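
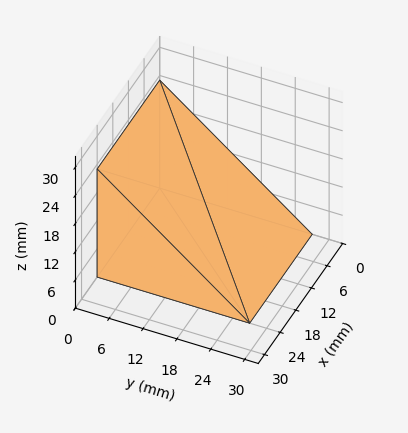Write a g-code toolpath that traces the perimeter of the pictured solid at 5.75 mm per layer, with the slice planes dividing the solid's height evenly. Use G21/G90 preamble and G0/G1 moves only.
Reading the render: the shape is a wedge (ramp): 24 × 27 mm base, rising to 23 mm along the y=0 edge and sloping linearly to z=0 at y=27 (dimensions read to the nearest mm from the axis ticks). For the g-code, the solid's height is divided into equal slices at the stated Δz and each level perimeter traced with G1 moves after a G0 lift.

; perimeter-only toolpath
G21 ; units = mm
G90 ; absolute positioning
G28 ; home
; layer 1
G0 Z5.75
G0 X0.00 Y0.00
G1 X24.00 Y0.00
G1 X24.00 Y20.25
G1 X0.00 Y20.25
G1 X0.00 Y0.00
; layer 2
G0 Z11.50
G0 X0.00 Y0.00
G1 X24.00 Y0.00
G1 X24.00 Y13.50
G1 X0.00 Y13.50
G1 X0.00 Y0.00
; layer 3
G0 Z17.25
G0 X0.00 Y0.00
G1 X24.00 Y0.00
G1 X24.00 Y6.75
G1 X0.00 Y6.75
G1 X0.00 Y0.00
M2 ; end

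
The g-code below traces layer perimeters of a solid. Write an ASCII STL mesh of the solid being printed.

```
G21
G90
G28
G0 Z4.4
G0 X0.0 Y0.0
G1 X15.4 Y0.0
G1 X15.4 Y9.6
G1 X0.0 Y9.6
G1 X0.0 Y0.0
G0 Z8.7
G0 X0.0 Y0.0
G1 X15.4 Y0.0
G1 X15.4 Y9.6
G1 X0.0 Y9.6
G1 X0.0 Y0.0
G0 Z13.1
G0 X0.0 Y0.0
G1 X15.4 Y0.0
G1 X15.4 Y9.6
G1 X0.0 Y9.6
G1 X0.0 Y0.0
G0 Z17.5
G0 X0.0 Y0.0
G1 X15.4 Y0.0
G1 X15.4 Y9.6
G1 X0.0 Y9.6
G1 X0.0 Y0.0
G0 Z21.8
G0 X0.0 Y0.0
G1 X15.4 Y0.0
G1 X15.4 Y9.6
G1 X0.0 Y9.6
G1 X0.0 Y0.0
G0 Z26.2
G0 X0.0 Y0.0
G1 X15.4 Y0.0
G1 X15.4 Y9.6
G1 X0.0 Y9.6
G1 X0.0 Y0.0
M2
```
solid part
  facet normal 0.0000 0.0000 -1.0000
    outer loop
      vertex 15.4 9.6 0.0
      vertex 15.4 0.0 0.0
      vertex 0.0 0.0 0.0
    endloop
  endfacet
  facet normal 0.0000 0.0000 -1.0000
    outer loop
      vertex 0.0 9.6 0.0
      vertex 15.4 9.6 0.0
      vertex 0.0 0.0 0.0
    endloop
  endfacet
  facet normal 0.0000 0.0000 1.0000
    outer loop
      vertex 0.0 0.0 26.2
      vertex 15.4 0.0 26.2
      vertex 15.4 9.6 26.2
    endloop
  endfacet
  facet normal 0.0000 0.0000 1.0000
    outer loop
      vertex 0.0 0.0 26.2
      vertex 15.4 9.6 26.2
      vertex 0.0 9.6 26.2
    endloop
  endfacet
  facet normal 0.0000 -1.0000 0.0000
    outer loop
      vertex 0.0 0.0 0.0
      vertex 15.4 0.0 0.0
      vertex 15.4 0.0 26.2
    endloop
  endfacet
  facet normal 0.0000 -1.0000 0.0000
    outer loop
      vertex 0.0 0.0 0.0
      vertex 15.4 0.0 26.2
      vertex 0.0 0.0 26.2
    endloop
  endfacet
  facet normal 0.0000 1.0000 0.0000
    outer loop
      vertex 15.4 9.6 26.2
      vertex 15.4 9.6 0.0
      vertex 0.0 9.6 0.0
    endloop
  endfacet
  facet normal 0.0000 1.0000 0.0000
    outer loop
      vertex 0.0 9.6 26.2
      vertex 15.4 9.6 26.2
      vertex 0.0 9.6 0.0
    endloop
  endfacet
  facet normal -1.0000 0.0000 0.0000
    outer loop
      vertex 0.0 9.6 26.2
      vertex 0.0 9.6 0.0
      vertex 0.0 0.0 0.0
    endloop
  endfacet
  facet normal -1.0000 0.0000 0.0000
    outer loop
      vertex 0.0 0.0 26.2
      vertex 0.0 9.6 26.2
      vertex 0.0 0.0 0.0
    endloop
  endfacet
  facet normal 1.0000 0.0000 0.0000
    outer loop
      vertex 15.4 0.0 0.0
      vertex 15.4 9.6 0.0
      vertex 15.4 9.6 26.2
    endloop
  endfacet
  facet normal 1.0000 0.0000 0.0000
    outer loop
      vertex 15.4 0.0 0.0
      vertex 15.4 9.6 26.2
      vertex 15.4 0.0 26.2
    endloop
  endfacet
endsolid part

The G0 Z moves step by Δz≈4.4 mm. Every layer's G1 loop is the same polygon, so the solid is a straight extrusion of it from z=0 to z≈26.2. Closing with flat bottom and top caps and triangulating gives 12 facets — a rectangular box, roughly 15.4 × 9.6 mm footprint and 26.2 mm tall.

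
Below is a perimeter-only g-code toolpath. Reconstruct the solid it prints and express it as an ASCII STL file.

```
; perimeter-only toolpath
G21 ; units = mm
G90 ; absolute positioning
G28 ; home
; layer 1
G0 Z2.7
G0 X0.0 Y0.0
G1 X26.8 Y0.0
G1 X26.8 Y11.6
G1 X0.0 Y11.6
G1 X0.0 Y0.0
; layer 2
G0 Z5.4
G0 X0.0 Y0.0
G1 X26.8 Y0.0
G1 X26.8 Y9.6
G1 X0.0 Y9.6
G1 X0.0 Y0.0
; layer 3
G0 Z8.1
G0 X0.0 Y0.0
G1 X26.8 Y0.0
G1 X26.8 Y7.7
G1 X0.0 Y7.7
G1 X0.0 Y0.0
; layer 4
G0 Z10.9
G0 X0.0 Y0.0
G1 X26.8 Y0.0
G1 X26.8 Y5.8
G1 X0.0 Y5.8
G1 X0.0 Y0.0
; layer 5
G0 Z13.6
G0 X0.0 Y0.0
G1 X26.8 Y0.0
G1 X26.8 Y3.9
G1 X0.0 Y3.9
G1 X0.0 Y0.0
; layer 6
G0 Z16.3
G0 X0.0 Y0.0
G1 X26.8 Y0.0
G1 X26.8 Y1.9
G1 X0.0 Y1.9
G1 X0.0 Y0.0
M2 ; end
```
solid part
  facet normal 0.0000 0.0000 -1.0000
    outer loop
      vertex 26.8 13.5 0.0
      vertex 26.8 0.0 0.0
      vertex 0.0 0.0 0.0
    endloop
  endfacet
  facet normal 0.0000 0.0000 -1.0000
    outer loop
      vertex 0.0 13.5 0.0
      vertex 26.8 13.5 0.0
      vertex 0.0 0.0 0.0
    endloop
  endfacet
  facet normal 0.0000 -1.0000 0.0000
    outer loop
      vertex 0.0 0.0 0.0
      vertex 26.8 0.0 0.0
      vertex 26.8 0.0 19.0
    endloop
  endfacet
  facet normal 0.0000 -1.0000 0.0000
    outer loop
      vertex 0.0 0.0 0.0
      vertex 26.8 0.0 19.0
      vertex 0.0 0.0 19.0
    endloop
  endfacet
  facet normal 0.0000 0.8152 0.5792
    outer loop
      vertex 0.0 0.0 19.0
      vertex 26.8 0.0 19.0
      vertex 26.8 13.5 0.0
    endloop
  endfacet
  facet normal 0.0000 0.8152 0.5792
    outer loop
      vertex 0.0 0.0 19.0
      vertex 26.8 13.5 0.0
      vertex 0.0 13.5 0.0
    endloop
  endfacet
  facet normal -1.0000 0.0000 0.0000
    outer loop
      vertex 0.0 0.0 19.0
      vertex 0.0 13.5 0.0
      vertex 0.0 0.0 0.0
    endloop
  endfacet
  facet normal 1.0000 0.0000 0.0000
    outer loop
      vertex 26.8 0.0 0.0
      vertex 26.8 13.5 0.0
      vertex 26.8 0.0 19.0
    endloop
  endfacet
endsolid part

The G0 Z moves step by Δz≈2.7 mm. The G1 loops shrink linearly with z, so the solid tapers from its base footprint up to z≈19. Closing with a flat bottom cap and the tapered top and triangulating gives 8 facets — a wedge (ramp): 26.8 × 13.5 mm base, rising to 19 mm along the y=0 edge and sloping linearly to z=0 at y=13.5.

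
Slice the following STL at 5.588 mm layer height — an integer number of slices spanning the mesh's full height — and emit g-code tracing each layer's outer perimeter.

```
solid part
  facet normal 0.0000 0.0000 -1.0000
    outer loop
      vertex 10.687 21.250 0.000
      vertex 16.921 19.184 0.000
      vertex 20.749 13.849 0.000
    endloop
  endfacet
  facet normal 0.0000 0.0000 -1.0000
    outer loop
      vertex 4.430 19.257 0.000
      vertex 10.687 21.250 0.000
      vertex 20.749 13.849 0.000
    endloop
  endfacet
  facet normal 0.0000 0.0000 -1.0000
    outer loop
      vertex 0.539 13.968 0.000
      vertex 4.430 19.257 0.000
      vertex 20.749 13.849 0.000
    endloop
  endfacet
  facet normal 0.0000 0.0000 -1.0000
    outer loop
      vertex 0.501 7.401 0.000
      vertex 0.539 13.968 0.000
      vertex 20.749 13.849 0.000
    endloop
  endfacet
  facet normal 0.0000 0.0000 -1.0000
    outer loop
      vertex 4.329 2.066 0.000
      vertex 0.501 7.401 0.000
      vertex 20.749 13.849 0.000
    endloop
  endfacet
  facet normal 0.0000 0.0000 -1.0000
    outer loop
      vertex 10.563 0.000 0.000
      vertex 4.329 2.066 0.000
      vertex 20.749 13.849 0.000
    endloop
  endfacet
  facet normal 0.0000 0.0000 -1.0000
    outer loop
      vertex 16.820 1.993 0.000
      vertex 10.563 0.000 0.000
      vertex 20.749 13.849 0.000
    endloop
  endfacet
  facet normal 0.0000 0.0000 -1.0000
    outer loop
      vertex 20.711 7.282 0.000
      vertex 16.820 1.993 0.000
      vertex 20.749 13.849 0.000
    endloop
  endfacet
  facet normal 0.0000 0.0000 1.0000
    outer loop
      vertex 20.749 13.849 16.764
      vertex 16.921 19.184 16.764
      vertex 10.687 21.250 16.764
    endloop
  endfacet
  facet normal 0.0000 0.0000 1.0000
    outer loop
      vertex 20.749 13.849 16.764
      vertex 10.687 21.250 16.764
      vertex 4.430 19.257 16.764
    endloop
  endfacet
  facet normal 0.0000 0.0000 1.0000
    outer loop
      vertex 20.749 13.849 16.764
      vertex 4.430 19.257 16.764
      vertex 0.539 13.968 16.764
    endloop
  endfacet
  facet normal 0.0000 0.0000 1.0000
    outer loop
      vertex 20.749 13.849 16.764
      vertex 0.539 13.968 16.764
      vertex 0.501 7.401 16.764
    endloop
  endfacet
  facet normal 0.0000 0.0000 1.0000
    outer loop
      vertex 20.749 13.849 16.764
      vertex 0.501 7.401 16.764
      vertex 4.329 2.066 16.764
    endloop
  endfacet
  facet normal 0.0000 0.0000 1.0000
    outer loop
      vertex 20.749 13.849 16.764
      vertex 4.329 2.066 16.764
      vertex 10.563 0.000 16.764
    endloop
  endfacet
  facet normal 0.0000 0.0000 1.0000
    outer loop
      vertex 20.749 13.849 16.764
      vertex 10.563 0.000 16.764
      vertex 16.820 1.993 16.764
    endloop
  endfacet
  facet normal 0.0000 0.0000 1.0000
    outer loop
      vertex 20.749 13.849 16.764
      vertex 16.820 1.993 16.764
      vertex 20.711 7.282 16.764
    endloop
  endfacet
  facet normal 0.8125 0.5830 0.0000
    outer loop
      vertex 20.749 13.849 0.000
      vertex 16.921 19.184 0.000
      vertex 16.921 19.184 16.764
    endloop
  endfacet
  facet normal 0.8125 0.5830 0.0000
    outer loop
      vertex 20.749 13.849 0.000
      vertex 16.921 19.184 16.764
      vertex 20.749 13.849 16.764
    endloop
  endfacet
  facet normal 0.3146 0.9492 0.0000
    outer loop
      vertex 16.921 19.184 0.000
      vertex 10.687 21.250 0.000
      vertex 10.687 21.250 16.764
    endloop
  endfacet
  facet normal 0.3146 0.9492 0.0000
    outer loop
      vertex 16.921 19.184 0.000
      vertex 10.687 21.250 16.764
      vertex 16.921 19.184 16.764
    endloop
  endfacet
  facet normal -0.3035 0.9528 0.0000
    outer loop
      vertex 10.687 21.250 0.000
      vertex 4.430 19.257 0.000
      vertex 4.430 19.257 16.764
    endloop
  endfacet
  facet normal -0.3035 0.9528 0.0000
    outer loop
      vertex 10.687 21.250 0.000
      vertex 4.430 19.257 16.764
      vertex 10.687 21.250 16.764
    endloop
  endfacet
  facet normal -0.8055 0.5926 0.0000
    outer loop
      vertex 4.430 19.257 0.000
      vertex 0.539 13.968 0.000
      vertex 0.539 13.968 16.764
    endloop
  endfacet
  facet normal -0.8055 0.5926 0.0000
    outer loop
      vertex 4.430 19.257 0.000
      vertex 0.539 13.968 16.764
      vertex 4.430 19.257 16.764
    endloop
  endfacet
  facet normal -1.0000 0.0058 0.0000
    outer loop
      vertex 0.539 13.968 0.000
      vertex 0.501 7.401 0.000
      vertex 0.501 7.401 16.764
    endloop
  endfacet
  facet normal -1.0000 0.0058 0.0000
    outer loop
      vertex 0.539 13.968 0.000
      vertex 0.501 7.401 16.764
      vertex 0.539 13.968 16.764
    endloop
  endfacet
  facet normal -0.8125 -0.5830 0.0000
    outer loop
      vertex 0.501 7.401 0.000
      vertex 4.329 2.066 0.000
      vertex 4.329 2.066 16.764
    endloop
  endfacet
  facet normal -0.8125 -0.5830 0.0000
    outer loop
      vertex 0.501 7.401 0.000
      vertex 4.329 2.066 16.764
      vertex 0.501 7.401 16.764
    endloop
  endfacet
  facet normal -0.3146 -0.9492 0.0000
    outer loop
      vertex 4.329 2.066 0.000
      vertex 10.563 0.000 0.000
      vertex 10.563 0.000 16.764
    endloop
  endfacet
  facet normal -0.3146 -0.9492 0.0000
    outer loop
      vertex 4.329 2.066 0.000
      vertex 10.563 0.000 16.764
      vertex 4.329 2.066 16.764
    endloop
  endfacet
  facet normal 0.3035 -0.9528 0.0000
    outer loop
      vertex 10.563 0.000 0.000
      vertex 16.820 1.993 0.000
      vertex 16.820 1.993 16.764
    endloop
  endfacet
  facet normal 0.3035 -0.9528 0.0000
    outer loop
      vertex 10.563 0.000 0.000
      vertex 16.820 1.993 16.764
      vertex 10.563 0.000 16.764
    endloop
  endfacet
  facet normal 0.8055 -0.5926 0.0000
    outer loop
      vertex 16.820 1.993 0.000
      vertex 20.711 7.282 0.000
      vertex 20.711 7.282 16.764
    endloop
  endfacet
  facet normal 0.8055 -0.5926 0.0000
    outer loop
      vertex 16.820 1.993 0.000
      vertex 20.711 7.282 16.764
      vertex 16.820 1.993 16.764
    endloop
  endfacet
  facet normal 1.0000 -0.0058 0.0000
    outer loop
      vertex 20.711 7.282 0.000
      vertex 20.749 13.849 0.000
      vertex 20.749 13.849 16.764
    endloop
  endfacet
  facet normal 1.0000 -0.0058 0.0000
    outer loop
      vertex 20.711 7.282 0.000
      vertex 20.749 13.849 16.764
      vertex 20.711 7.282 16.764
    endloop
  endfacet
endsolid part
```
; perimeter-only toolpath
G21 ; units = mm
G90 ; absolute positioning
G28 ; home
; layer 1
G0 Z5.588
G0 X20.749 Y13.849
G1 X16.921 Y19.184
G1 X10.687 Y21.250
G1 X4.430 Y19.257
G1 X0.539 Y13.968
G1 X0.501 Y7.401
G1 X4.329 Y2.066
G1 X10.563 Y0.000
G1 X16.820 Y1.993
G1 X20.711 Y7.282
G1 X20.749 Y13.849
; layer 2
G0 Z11.176
G0 X20.749 Y13.849
G1 X16.921 Y19.184
G1 X10.687 Y21.250
G1 X4.430 Y19.257
G1 X0.539 Y13.968
G1 X0.501 Y7.401
G1 X4.329 Y2.066
G1 X10.563 Y0.000
G1 X16.820 Y1.993
G1 X20.711 Y7.282
G1 X20.749 Y13.849
; layer 3
G0 Z16.764
G0 X20.749 Y13.849
G1 X16.921 Y19.184
G1 X10.687 Y21.250
G1 X4.430 Y19.257
G1 X0.539 Y13.968
G1 X0.501 Y7.401
G1 X4.329 Y2.066
G1 X10.563 Y0.000
G1 X16.820 Y1.993
G1 X20.711 Y7.282
G1 X20.749 Y13.849
M2 ; end

The solid is a regular 10-sided prism (a cylinder approximated with 10 flat sides), circumscribed radius ≈ 10.6 mm, height ≈ 16.8 mm. Slicing at Δz = 5.588 mm — 3 equal slices spanning the solid's height, so layer i sits at z = i·h/3 — gives 3 non-empty perimeters. Each is a 10-segment closed polygon; G0 lifts to the layer z and rapids to the start vertex, then G1 traces the edges.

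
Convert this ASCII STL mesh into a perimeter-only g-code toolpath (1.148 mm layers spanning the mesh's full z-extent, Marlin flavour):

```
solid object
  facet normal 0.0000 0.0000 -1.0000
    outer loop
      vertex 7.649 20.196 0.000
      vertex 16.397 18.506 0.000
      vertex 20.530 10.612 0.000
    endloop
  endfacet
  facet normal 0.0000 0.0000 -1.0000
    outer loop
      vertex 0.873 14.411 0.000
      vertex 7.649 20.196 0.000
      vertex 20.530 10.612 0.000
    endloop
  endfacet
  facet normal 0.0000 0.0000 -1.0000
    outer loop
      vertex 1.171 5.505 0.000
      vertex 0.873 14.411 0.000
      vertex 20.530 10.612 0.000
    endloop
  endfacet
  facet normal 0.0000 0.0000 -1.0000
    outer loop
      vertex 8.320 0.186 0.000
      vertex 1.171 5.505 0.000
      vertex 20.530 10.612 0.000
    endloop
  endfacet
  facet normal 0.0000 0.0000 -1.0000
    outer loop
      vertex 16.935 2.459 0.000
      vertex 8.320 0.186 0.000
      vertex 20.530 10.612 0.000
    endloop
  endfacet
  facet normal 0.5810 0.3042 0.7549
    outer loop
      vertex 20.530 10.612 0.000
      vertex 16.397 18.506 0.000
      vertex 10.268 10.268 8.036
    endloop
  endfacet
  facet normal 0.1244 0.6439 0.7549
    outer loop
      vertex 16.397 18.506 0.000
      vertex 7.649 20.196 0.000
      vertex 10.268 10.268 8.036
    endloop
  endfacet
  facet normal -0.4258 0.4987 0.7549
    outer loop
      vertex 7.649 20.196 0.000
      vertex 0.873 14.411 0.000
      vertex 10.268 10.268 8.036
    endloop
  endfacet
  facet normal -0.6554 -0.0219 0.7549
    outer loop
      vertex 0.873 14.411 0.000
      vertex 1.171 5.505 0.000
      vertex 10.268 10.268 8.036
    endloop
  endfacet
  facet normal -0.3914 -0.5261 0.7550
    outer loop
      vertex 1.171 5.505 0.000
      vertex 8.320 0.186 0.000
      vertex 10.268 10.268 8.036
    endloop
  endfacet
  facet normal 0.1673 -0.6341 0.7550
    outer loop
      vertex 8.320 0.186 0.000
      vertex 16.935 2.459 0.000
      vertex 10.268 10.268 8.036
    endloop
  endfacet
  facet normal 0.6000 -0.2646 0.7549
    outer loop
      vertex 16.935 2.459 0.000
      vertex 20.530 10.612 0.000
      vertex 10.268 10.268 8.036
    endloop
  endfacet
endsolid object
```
; perimeter-only toolpath
G21 ; units = mm
G90 ; absolute positioning
G28 ; home
; layer 1
G0 Z1.148
G0 X19.064 Y10.563
G1 X15.521 Y17.329
G1 X8.023 Y18.778
G1 X2.215 Y13.819
G1 X2.471 Y6.185
G1 X8.598 Y1.626
G1 X15.983 Y3.575
G1 X19.064 Y10.563
; layer 2
G0 Z2.296
G0 X17.598 Y10.514
G1 X14.646 Y16.152
G1 X8.397 Y17.359
G1 X3.557 Y13.227
G1 X3.770 Y6.866
G1 X8.877 Y3.067
G1 X15.030 Y4.690
G1 X17.598 Y10.514
; layer 3
G0 Z3.444
G0 X16.132 Y10.465
G1 X13.770 Y14.975
G1 X8.771 Y15.941
G1 X4.899 Y12.635
G1 X5.070 Y7.546
G1 X9.155 Y4.507
G1 X14.078 Y5.806
G1 X16.132 Y10.465
; layer 4
G0 Z4.592
G0 X14.666 Y10.415
G1 X12.895 Y13.799
G1 X9.146 Y14.523
G1 X6.242 Y12.044
G1 X6.369 Y8.227
G1 X9.433 Y5.947
G1 X13.125 Y6.921
G1 X14.666 Y10.415
; layer 5
G0 Z5.740
G0 X13.200 Y10.366
G1 X12.019 Y12.622
G1 X9.520 Y13.105
G1 X7.584 Y11.452
G1 X7.669 Y8.907
G1 X9.711 Y7.387
G1 X12.173 Y8.037
G1 X13.200 Y10.366
; layer 6
G0 Z6.888
G0 X11.734 Y10.317
G1 X11.144 Y11.445
G1 X9.894 Y11.686
G1 X8.926 Y10.860
G1 X8.968 Y9.588
G1 X9.990 Y8.828
G1 X11.220 Y9.152
G1 X11.734 Y10.317
M2 ; end

The solid is a regular 7-sided pyramid, base circumscribed radius ≈ 10.3 mm, apex at z ≈ 8.04 mm. Slicing at Δz = 1.148 mm — 7 equal slices spanning the solid's height, so layer i sits at z = i·h/7 — gives 6 non-empty perimeters. Each is a 7-segment closed polygon; G0 lifts to the layer z and rapids to the start vertex, then G1 traces the edges. The cross-section shrinks linearly with z (the slice at the apex is degenerate and omitted).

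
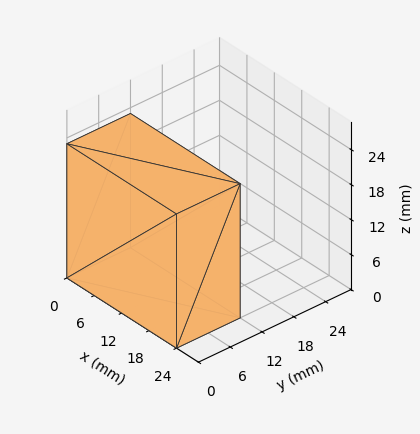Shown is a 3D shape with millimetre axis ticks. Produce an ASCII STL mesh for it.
Reading the render: the shape is a rectangular box, roughly 24 × 12 mm footprint and 23 mm tall (dimensions read to the nearest mm from the axis ticks). For the STL, each face is triangulated and given an outward normal.

solid part
  facet normal 0.0000 0.0000 -1.0000
    outer loop
      vertex 24.0 12.0 0.0
      vertex 24.0 0.0 0.0
      vertex 0.0 0.0 0.0
    endloop
  endfacet
  facet normal 0.0000 0.0000 -1.0000
    outer loop
      vertex 0.0 12.0 0.0
      vertex 24.0 12.0 0.0
      vertex 0.0 0.0 0.0
    endloop
  endfacet
  facet normal 0.0000 0.0000 1.0000
    outer loop
      vertex 0.0 0.0 23.0
      vertex 24.0 0.0 23.0
      vertex 24.0 12.0 23.0
    endloop
  endfacet
  facet normal 0.0000 0.0000 1.0000
    outer loop
      vertex 0.0 0.0 23.0
      vertex 24.0 12.0 23.0
      vertex 0.0 12.0 23.0
    endloop
  endfacet
  facet normal 0.0000 -1.0000 0.0000
    outer loop
      vertex 0.0 0.0 0.0
      vertex 24.0 0.0 0.0
      vertex 24.0 0.0 23.0
    endloop
  endfacet
  facet normal 0.0000 -1.0000 0.0000
    outer loop
      vertex 0.0 0.0 0.0
      vertex 24.0 0.0 23.0
      vertex 0.0 0.0 23.0
    endloop
  endfacet
  facet normal 0.0000 1.0000 0.0000
    outer loop
      vertex 24.0 12.0 23.0
      vertex 24.0 12.0 0.0
      vertex 0.0 12.0 0.0
    endloop
  endfacet
  facet normal 0.0000 1.0000 0.0000
    outer loop
      vertex 0.0 12.0 23.0
      vertex 24.0 12.0 23.0
      vertex 0.0 12.0 0.0
    endloop
  endfacet
  facet normal -1.0000 0.0000 0.0000
    outer loop
      vertex 0.0 12.0 23.0
      vertex 0.0 12.0 0.0
      vertex 0.0 0.0 0.0
    endloop
  endfacet
  facet normal -1.0000 0.0000 0.0000
    outer loop
      vertex 0.0 0.0 23.0
      vertex 0.0 12.0 23.0
      vertex 0.0 0.0 0.0
    endloop
  endfacet
  facet normal 1.0000 0.0000 0.0000
    outer loop
      vertex 24.0 0.0 0.0
      vertex 24.0 12.0 0.0
      vertex 24.0 12.0 23.0
    endloop
  endfacet
  facet normal 1.0000 0.0000 0.0000
    outer loop
      vertex 24.0 0.0 0.0
      vertex 24.0 12.0 23.0
      vertex 24.0 0.0 23.0
    endloop
  endfacet
endsolid part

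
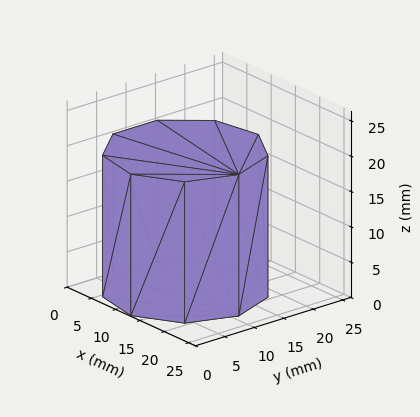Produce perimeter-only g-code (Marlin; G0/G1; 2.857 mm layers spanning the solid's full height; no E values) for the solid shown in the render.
Reading the render: the shape is a regular 9-sided prism (a cylinder approximated with 9 flat sides), circumscribed radius ≈ 11 mm, height ≈ 20 mm (dimensions read to the nearest mm from the axis ticks). For the g-code, the solid's height is divided into equal slices at the stated Δz and each level perimeter traced with G1 moves after a G0 lift.

; perimeter-only toolpath
G21 ; units = mm
G90 ; absolute positioning
G28 ; home
; layer 1
G0 Z2.857
G0 X22.000 Y11.000
G1 X19.426 Y18.071
G1 X12.910 Y21.833
G1 X5.500 Y20.526
G1 X0.663 Y14.762
G1 X0.663 Y7.238
G1 X5.500 Y1.474
G1 X12.910 Y0.167
G1 X19.426 Y3.929
G1 X22.000 Y11.000
; layer 2
G0 Z5.714
G0 X22.000 Y11.000
G1 X19.426 Y18.071
G1 X12.910 Y21.833
G1 X5.500 Y20.526
G1 X0.663 Y14.762
G1 X0.663 Y7.238
G1 X5.500 Y1.474
G1 X12.910 Y0.167
G1 X19.426 Y3.929
G1 X22.000 Y11.000
; layer 3
G0 Z8.571
G0 X22.000 Y11.000
G1 X19.426 Y18.071
G1 X12.910 Y21.833
G1 X5.500 Y20.526
G1 X0.663 Y14.762
G1 X0.663 Y7.238
G1 X5.500 Y1.474
G1 X12.910 Y0.167
G1 X19.426 Y3.929
G1 X22.000 Y11.000
; layer 4
G0 Z11.429
G0 X22.000 Y11.000
G1 X19.426 Y18.071
G1 X12.910 Y21.833
G1 X5.500 Y20.526
G1 X0.663 Y14.762
G1 X0.663 Y7.238
G1 X5.500 Y1.474
G1 X12.910 Y0.167
G1 X19.426 Y3.929
G1 X22.000 Y11.000
; layer 5
G0 Z14.286
G0 X22.000 Y11.000
G1 X19.426 Y18.071
G1 X12.910 Y21.833
G1 X5.500 Y20.526
G1 X0.663 Y14.762
G1 X0.663 Y7.238
G1 X5.500 Y1.474
G1 X12.910 Y0.167
G1 X19.426 Y3.929
G1 X22.000 Y11.000
; layer 6
G0 Z17.143
G0 X22.000 Y11.000
G1 X19.426 Y18.071
G1 X12.910 Y21.833
G1 X5.500 Y20.526
G1 X0.663 Y14.762
G1 X0.663 Y7.238
G1 X5.500 Y1.474
G1 X12.910 Y0.167
G1 X19.426 Y3.929
G1 X22.000 Y11.000
; layer 7
G0 Z20.000
G0 X22.000 Y11.000
G1 X19.426 Y18.071
G1 X12.910 Y21.833
G1 X5.500 Y20.526
G1 X0.663 Y14.762
G1 X0.663 Y7.238
G1 X5.500 Y1.474
G1 X12.910 Y0.167
G1 X19.426 Y3.929
G1 X22.000 Y11.000
M2 ; end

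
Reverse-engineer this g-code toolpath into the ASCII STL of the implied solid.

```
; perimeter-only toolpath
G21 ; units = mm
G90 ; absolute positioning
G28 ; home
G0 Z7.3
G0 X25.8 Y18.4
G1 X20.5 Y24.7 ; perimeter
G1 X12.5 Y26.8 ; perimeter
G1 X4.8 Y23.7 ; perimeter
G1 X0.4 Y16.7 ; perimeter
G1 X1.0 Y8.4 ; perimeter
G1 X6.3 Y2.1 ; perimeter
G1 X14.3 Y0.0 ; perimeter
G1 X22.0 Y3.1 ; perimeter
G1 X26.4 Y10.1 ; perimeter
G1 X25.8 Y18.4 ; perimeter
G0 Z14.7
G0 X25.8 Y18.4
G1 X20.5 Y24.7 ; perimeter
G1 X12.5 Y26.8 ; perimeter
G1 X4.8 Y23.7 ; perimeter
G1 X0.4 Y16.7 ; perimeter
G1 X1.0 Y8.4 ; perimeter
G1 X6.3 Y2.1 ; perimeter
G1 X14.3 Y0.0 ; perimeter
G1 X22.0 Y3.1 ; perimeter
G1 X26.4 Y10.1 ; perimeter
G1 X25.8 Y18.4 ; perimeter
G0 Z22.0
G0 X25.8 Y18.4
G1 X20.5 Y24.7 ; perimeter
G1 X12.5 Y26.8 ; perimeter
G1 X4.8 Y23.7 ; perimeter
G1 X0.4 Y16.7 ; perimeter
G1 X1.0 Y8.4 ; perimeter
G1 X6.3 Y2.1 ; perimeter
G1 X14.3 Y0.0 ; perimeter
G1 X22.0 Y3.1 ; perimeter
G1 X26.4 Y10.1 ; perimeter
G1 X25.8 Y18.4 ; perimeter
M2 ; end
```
solid part
  facet normal 0.0000 0.0000 -1.0000
    outer loop
      vertex 12.5 26.8 0.0
      vertex 20.5 24.7 0.0
      vertex 25.8 18.4 0.0
    endloop
  endfacet
  facet normal 0.0000 0.0000 -1.0000
    outer loop
      vertex 4.8 23.7 0.0
      vertex 12.5 26.8 0.0
      vertex 25.8 18.4 0.0
    endloop
  endfacet
  facet normal 0.0000 0.0000 -1.0000
    outer loop
      vertex 0.4 16.7 0.0
      vertex 4.8 23.7 0.0
      vertex 25.8 18.4 0.0
    endloop
  endfacet
  facet normal 0.0000 0.0000 -1.0000
    outer loop
      vertex 1.0 8.4 0.0
      vertex 0.4 16.7 0.0
      vertex 25.8 18.4 0.0
    endloop
  endfacet
  facet normal 0.0000 0.0000 -1.0000
    outer loop
      vertex 6.3 2.1 0.0
      vertex 1.0 8.4 0.0
      vertex 25.8 18.4 0.0
    endloop
  endfacet
  facet normal 0.0000 0.0000 -1.0000
    outer loop
      vertex 14.3 0.0 0.0
      vertex 6.3 2.1 0.0
      vertex 25.8 18.4 0.0
    endloop
  endfacet
  facet normal 0.0000 0.0000 -1.0000
    outer loop
      vertex 22.0 3.1 0.0
      vertex 14.3 0.0 0.0
      vertex 25.8 18.4 0.0
    endloop
  endfacet
  facet normal 0.0000 0.0000 -1.0000
    outer loop
      vertex 26.4 10.1 0.0
      vertex 22.0 3.1 0.0
      vertex 25.8 18.4 0.0
    endloop
  endfacet
  facet normal 0.0000 0.0000 1.0000
    outer loop
      vertex 25.8 18.4 22.0
      vertex 20.5 24.7 22.0
      vertex 12.5 26.8 22.0
    endloop
  endfacet
  facet normal 0.0000 0.0000 1.0000
    outer loop
      vertex 25.8 18.4 22.0
      vertex 12.5 26.8 22.0
      vertex 4.8 23.7 22.0
    endloop
  endfacet
  facet normal 0.0000 0.0000 1.0000
    outer loop
      vertex 25.8 18.4 22.0
      vertex 4.8 23.7 22.0
      vertex 0.4 16.7 22.0
    endloop
  endfacet
  facet normal 0.0000 0.0000 1.0000
    outer loop
      vertex 25.8 18.4 22.0
      vertex 0.4 16.7 22.0
      vertex 1.0 8.4 22.0
    endloop
  endfacet
  facet normal 0.0000 0.0000 1.0000
    outer loop
      vertex 25.8 18.4 22.0
      vertex 1.0 8.4 22.0
      vertex 6.3 2.1 22.0
    endloop
  endfacet
  facet normal 0.0000 0.0000 1.0000
    outer loop
      vertex 25.8 18.4 22.0
      vertex 6.3 2.1 22.0
      vertex 14.3 0.0 22.0
    endloop
  endfacet
  facet normal 0.0000 0.0000 1.0000
    outer loop
      vertex 25.8 18.4 22.0
      vertex 14.3 0.0 22.0
      vertex 22.0 3.1 22.0
    endloop
  endfacet
  facet normal 0.0000 0.0000 1.0000
    outer loop
      vertex 25.8 18.4 22.0
      vertex 22.0 3.1 22.0
      vertex 26.4 10.1 22.0
    endloop
  endfacet
  facet normal 0.7652 0.6438 0.0000
    outer loop
      vertex 25.8 18.4 0.0
      vertex 20.5 24.7 0.0
      vertex 20.5 24.7 22.0
    endloop
  endfacet
  facet normal 0.7652 0.6438 0.0000
    outer loop
      vertex 25.8 18.4 0.0
      vertex 20.5 24.7 22.0
      vertex 25.8 18.4 22.0
    endloop
  endfacet
  facet normal 0.2539 0.9672 0.0000
    outer loop
      vertex 20.5 24.7 0.0
      vertex 12.5 26.8 0.0
      vertex 12.5 26.8 22.0
    endloop
  endfacet
  facet normal 0.2539 0.9672 0.0000
    outer loop
      vertex 20.5 24.7 0.0
      vertex 12.5 26.8 22.0
      vertex 20.5 24.7 22.0
    endloop
  endfacet
  facet normal -0.3735 0.9276 0.0000
    outer loop
      vertex 12.5 26.8 0.0
      vertex 4.8 23.7 0.0
      vertex 4.8 23.7 22.0
    endloop
  endfacet
  facet normal -0.3735 0.9276 0.0000
    outer loop
      vertex 12.5 26.8 0.0
      vertex 4.8 23.7 22.0
      vertex 12.5 26.8 22.0
    endloop
  endfacet
  facet normal -0.8466 0.5322 0.0000
    outer loop
      vertex 4.8 23.7 0.0
      vertex 0.4 16.7 0.0
      vertex 0.4 16.7 22.0
    endloop
  endfacet
  facet normal -0.8466 0.5322 0.0000
    outer loop
      vertex 4.8 23.7 0.0
      vertex 0.4 16.7 22.0
      vertex 4.8 23.7 22.0
    endloop
  endfacet
  facet normal -0.9974 -0.0721 0.0000
    outer loop
      vertex 0.4 16.7 0.0
      vertex 1.0 8.4 0.0
      vertex 1.0 8.4 22.0
    endloop
  endfacet
  facet normal -0.9974 -0.0721 0.0000
    outer loop
      vertex 0.4 16.7 0.0
      vertex 1.0 8.4 22.0
      vertex 0.4 16.7 22.0
    endloop
  endfacet
  facet normal -0.7652 -0.6438 0.0000
    outer loop
      vertex 1.0 8.4 0.0
      vertex 6.3 2.1 0.0
      vertex 6.3 2.1 22.0
    endloop
  endfacet
  facet normal -0.7652 -0.6438 0.0000
    outer loop
      vertex 1.0 8.4 0.0
      vertex 6.3 2.1 22.0
      vertex 1.0 8.4 22.0
    endloop
  endfacet
  facet normal -0.2539 -0.9672 0.0000
    outer loop
      vertex 6.3 2.1 0.0
      vertex 14.3 0.0 0.0
      vertex 14.3 0.0 22.0
    endloop
  endfacet
  facet normal -0.2539 -0.9672 0.0000
    outer loop
      vertex 6.3 2.1 0.0
      vertex 14.3 0.0 22.0
      vertex 6.3 2.1 22.0
    endloop
  endfacet
  facet normal 0.3735 -0.9276 0.0000
    outer loop
      vertex 14.3 0.0 0.0
      vertex 22.0 3.1 0.0
      vertex 22.0 3.1 22.0
    endloop
  endfacet
  facet normal 0.3735 -0.9276 0.0000
    outer loop
      vertex 14.3 0.0 0.0
      vertex 22.0 3.1 22.0
      vertex 14.3 0.0 22.0
    endloop
  endfacet
  facet normal 0.8466 -0.5322 0.0000
    outer loop
      vertex 22.0 3.1 0.0
      vertex 26.4 10.1 0.0
      vertex 26.4 10.1 22.0
    endloop
  endfacet
  facet normal 0.8466 -0.5322 0.0000
    outer loop
      vertex 22.0 3.1 0.0
      vertex 26.4 10.1 22.0
      vertex 22.0 3.1 22.0
    endloop
  endfacet
  facet normal 0.9974 0.0721 0.0000
    outer loop
      vertex 26.4 10.1 0.0
      vertex 25.8 18.4 0.0
      vertex 25.8 18.4 22.0
    endloop
  endfacet
  facet normal 0.9974 0.0721 0.0000
    outer loop
      vertex 26.4 10.1 0.0
      vertex 25.8 18.4 22.0
      vertex 26.4 10.1 22.0
    endloop
  endfacet
endsolid part

The G0 Z moves step by Δz≈7.3 mm. Every layer's G1 loop is the same polygon, so the solid is a straight extrusion of it from z=0 to z≈22. Closing with flat bottom and top caps and triangulating gives 36 facets — a regular 10-sided prism (a cylinder approximated with 10 flat sides), circumscribed radius ≈ 13.4 mm, height ≈ 22 mm.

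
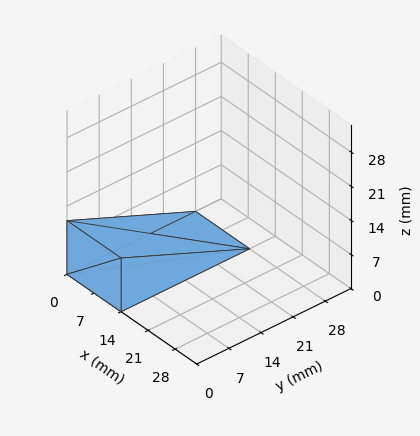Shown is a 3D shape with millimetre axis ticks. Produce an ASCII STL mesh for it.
Reading the render: the shape is a wedge (ramp): 14 × 28 mm base, rising to 11 mm along the y=0 edge and sloping linearly to z=0 at y=28 (dimensions read to the nearest mm from the axis ticks). For the STL, each face is triangulated and given an outward normal.

solid part
  facet normal 0.0000 0.0000 -1.0000
    outer loop
      vertex 14.00 28.00 0.00
      vertex 14.00 0.00 0.00
      vertex 0.00 0.00 0.00
    endloop
  endfacet
  facet normal 0.0000 0.0000 -1.0000
    outer loop
      vertex 0.00 28.00 0.00
      vertex 14.00 28.00 0.00
      vertex 0.00 0.00 0.00
    endloop
  endfacet
  facet normal 0.0000 -1.0000 0.0000
    outer loop
      vertex 0.00 0.00 0.00
      vertex 14.00 0.00 0.00
      vertex 14.00 0.00 11.00
    endloop
  endfacet
  facet normal 0.0000 -1.0000 0.0000
    outer loop
      vertex 0.00 0.00 0.00
      vertex 14.00 0.00 11.00
      vertex 0.00 0.00 11.00
    endloop
  endfacet
  facet normal 0.0000 0.3657 0.9308
    outer loop
      vertex 0.00 0.00 11.00
      vertex 14.00 0.00 11.00
      vertex 14.00 28.00 0.00
    endloop
  endfacet
  facet normal 0.0000 0.3657 0.9308
    outer loop
      vertex 0.00 0.00 11.00
      vertex 14.00 28.00 0.00
      vertex 0.00 28.00 0.00
    endloop
  endfacet
  facet normal -1.0000 0.0000 0.0000
    outer loop
      vertex 0.00 0.00 11.00
      vertex 0.00 28.00 0.00
      vertex 0.00 0.00 0.00
    endloop
  endfacet
  facet normal 1.0000 0.0000 0.0000
    outer loop
      vertex 14.00 0.00 0.00
      vertex 14.00 28.00 0.00
      vertex 14.00 0.00 11.00
    endloop
  endfacet
endsolid part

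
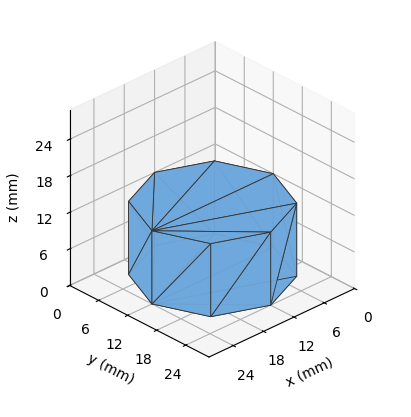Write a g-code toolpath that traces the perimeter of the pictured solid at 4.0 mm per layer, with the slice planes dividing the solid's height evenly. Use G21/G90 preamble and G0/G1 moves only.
Reading the render: the shape is a regular 8-sided prism (a cylinder approximated with 8 flat sides), circumscribed radius ≈ 12 mm, height ≈ 12 mm (dimensions read to the nearest mm from the axis ticks). For the g-code, the solid's height is divided into equal slices at the stated Δz and each level perimeter traced with G1 moves after a G0 lift.

; perimeter-only toolpath
G21 ; units = mm
G90 ; absolute positioning
G28 ; home
; layer 1
G0 Z4.0
G0 X24.0 Y12.0
G1 X20.5 Y20.5
G1 X12.0 Y24.0
G1 X3.5 Y20.5
G1 X0.0 Y12.0
G1 X3.5 Y3.5
G1 X12.0 Y0.0
G1 X20.5 Y3.5
G1 X24.0 Y12.0
; layer 2
G0 Z8.0
G0 X24.0 Y12.0
G1 X20.5 Y20.5
G1 X12.0 Y24.0
G1 X3.5 Y20.5
G1 X0.0 Y12.0
G1 X3.5 Y3.5
G1 X12.0 Y0.0
G1 X20.5 Y3.5
G1 X24.0 Y12.0
; layer 3
G0 Z12.0
G0 X24.0 Y12.0
G1 X20.5 Y20.5
G1 X12.0 Y24.0
G1 X3.5 Y20.5
G1 X0.0 Y12.0
G1 X3.5 Y3.5
G1 X12.0 Y0.0
G1 X20.5 Y3.5
G1 X24.0 Y12.0
M2 ; end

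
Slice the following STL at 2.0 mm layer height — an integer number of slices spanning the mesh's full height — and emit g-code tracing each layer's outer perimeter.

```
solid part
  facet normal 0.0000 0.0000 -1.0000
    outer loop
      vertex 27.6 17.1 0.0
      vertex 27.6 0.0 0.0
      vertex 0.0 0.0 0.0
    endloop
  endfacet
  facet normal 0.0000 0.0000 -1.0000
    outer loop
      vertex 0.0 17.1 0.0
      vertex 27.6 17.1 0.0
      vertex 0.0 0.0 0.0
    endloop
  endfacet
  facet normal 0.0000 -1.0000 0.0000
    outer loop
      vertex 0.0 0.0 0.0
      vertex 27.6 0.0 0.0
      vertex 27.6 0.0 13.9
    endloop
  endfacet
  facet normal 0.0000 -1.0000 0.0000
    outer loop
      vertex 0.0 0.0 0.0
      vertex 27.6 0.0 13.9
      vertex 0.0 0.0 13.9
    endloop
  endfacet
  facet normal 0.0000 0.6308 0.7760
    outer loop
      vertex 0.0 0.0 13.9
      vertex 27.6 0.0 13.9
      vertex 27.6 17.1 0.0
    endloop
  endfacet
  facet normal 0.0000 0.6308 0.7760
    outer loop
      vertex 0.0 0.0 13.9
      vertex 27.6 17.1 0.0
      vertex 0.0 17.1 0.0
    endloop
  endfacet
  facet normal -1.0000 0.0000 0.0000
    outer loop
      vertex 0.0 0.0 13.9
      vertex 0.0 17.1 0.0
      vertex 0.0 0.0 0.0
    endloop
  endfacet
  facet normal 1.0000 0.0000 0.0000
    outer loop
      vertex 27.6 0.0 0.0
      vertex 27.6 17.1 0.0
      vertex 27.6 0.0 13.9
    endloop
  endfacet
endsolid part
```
; perimeter-only toolpath
G21 ; units = mm
G90 ; absolute positioning
G28 ; home
; layer 1
G0 Z2.0
G0 X0.0 Y0.0
G1 X27.6 Y0.0
G1 X27.6 Y14.7
G1 X0.0 Y14.7
G1 X0.0 Y0.0
; layer 2
G0 Z4.0
G0 X0.0 Y0.0
G1 X27.6 Y0.0
G1 X27.6 Y12.2
G1 X0.0 Y12.2
G1 X0.0 Y0.0
; layer 3
G0 Z6.0
G0 X0.0 Y0.0
G1 X27.6 Y0.0
G1 X27.6 Y9.8
G1 X0.0 Y9.8
G1 X0.0 Y0.0
; layer 4
G0 Z7.9
G0 X0.0 Y0.0
G1 X27.6 Y0.0
G1 X27.6 Y7.3
G1 X0.0 Y7.3
G1 X0.0 Y0.0
; layer 5
G0 Z9.9
G0 X0.0 Y0.0
G1 X27.6 Y0.0
G1 X27.6 Y4.9
G1 X0.0 Y4.9
G1 X0.0 Y0.0
; layer 6
G0 Z11.9
G0 X0.0 Y0.0
G1 X27.6 Y0.0
G1 X27.6 Y2.4
G1 X0.0 Y2.4
G1 X0.0 Y0.0
M2 ; end

The solid is a wedge (ramp): 27.6 × 17.1 mm base, rising to 13.9 mm along the y=0 edge and sloping linearly to z=0 at y=17.1. Slicing at Δz = 2.0 mm — 7 equal slices spanning the solid's height, so layer i sits at z = i·h/7 — gives 6 non-empty perimeters. Each is a 4-segment closed polygon; G0 lifts to the layer z and rapids to the start vertex, then G1 traces the edges. The cross-section shrinks linearly with z (the slice at the apex is degenerate and omitted).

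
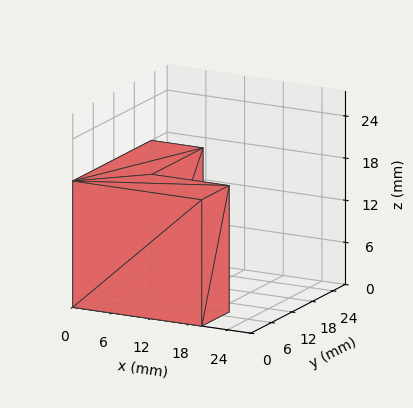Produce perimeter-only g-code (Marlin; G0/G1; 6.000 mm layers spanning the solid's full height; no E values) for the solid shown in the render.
Reading the render: the shape is an L-shaped prism: outer 20 × 23 mm, arm thicknesses ≈ 8 mm (horizontal) and 8 mm (vertical), extruded 18 mm in z (dimensions read to the nearest mm from the axis ticks). For the g-code, the solid's height is divided into equal slices at the stated Δz and each level perimeter traced with G1 moves after a G0 lift.

; perimeter-only toolpath
G21 ; units = mm
G90 ; absolute positioning
G28 ; home
; layer 1
G0 Z6.000
G0 X0.000 Y0.000
G1 X20.000 Y0.000
G1 X20.000 Y8.000
G1 X8.000 Y8.000
G1 X8.000 Y23.000
G1 X0.000 Y23.000
G1 X0.000 Y0.000
; layer 2
G0 Z12.000
G0 X0.000 Y0.000
G1 X20.000 Y0.000
G1 X20.000 Y8.000
G1 X8.000 Y8.000
G1 X8.000 Y23.000
G1 X0.000 Y23.000
G1 X0.000 Y0.000
; layer 3
G0 Z18.000
G0 X0.000 Y0.000
G1 X20.000 Y0.000
G1 X20.000 Y8.000
G1 X8.000 Y8.000
G1 X8.000 Y23.000
G1 X0.000 Y23.000
G1 X0.000 Y0.000
M2 ; end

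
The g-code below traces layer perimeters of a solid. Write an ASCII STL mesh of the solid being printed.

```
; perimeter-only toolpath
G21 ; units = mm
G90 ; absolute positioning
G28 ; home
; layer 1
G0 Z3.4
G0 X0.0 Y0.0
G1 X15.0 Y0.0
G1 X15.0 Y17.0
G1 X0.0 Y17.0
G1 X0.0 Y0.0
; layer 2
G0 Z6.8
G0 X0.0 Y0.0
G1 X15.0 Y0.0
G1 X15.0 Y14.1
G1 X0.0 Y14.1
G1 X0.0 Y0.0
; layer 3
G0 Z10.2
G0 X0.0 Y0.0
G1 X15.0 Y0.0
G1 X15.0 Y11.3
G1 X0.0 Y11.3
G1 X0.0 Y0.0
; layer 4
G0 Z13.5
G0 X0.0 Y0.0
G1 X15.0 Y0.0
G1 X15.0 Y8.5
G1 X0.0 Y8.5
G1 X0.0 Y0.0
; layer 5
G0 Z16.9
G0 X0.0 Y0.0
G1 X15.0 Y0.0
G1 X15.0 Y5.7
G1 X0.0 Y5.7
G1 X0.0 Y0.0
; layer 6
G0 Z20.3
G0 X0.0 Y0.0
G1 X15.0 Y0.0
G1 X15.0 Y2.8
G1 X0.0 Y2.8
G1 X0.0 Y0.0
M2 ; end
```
solid part
  facet normal 0.0000 0.0000 -1.0000
    outer loop
      vertex 15.0 19.8 0.0
      vertex 15.0 0.0 0.0
      vertex 0.0 0.0 0.0
    endloop
  endfacet
  facet normal 0.0000 0.0000 -1.0000
    outer loop
      vertex 0.0 19.8 0.0
      vertex 15.0 19.8 0.0
      vertex 0.0 0.0 0.0
    endloop
  endfacet
  facet normal 0.0000 -1.0000 0.0000
    outer loop
      vertex 0.0 0.0 0.0
      vertex 15.0 0.0 0.0
      vertex 15.0 0.0 23.7
    endloop
  endfacet
  facet normal 0.0000 -1.0000 0.0000
    outer loop
      vertex 0.0 0.0 0.0
      vertex 15.0 0.0 23.7
      vertex 0.0 0.0 23.7
    endloop
  endfacet
  facet normal 0.0000 0.7674 0.6411
    outer loop
      vertex 0.0 0.0 23.7
      vertex 15.0 0.0 23.7
      vertex 15.0 19.8 0.0
    endloop
  endfacet
  facet normal 0.0000 0.7674 0.6411
    outer loop
      vertex 0.0 0.0 23.7
      vertex 15.0 19.8 0.0
      vertex 0.0 19.8 0.0
    endloop
  endfacet
  facet normal -1.0000 0.0000 0.0000
    outer loop
      vertex 0.0 0.0 23.7
      vertex 0.0 19.8 0.0
      vertex 0.0 0.0 0.0
    endloop
  endfacet
  facet normal 1.0000 0.0000 0.0000
    outer loop
      vertex 15.0 0.0 0.0
      vertex 15.0 19.8 0.0
      vertex 15.0 0.0 23.7
    endloop
  endfacet
endsolid part

The G0 Z moves step by Δz≈3.4 mm. The G1 loops shrink linearly with z, so the solid tapers from its base footprint up to z≈23.7. Closing with a flat bottom cap and the tapered top and triangulating gives 8 facets — a wedge (ramp): 15 × 19.8 mm base, rising to 23.7 mm along the y=0 edge and sloping linearly to z=0 at y=19.8.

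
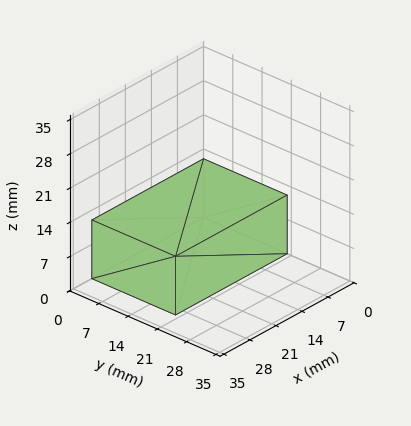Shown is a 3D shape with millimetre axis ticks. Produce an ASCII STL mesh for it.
Reading the render: the shape is a rectangular box, roughly 30 × 20 mm footprint and 12 mm tall (dimensions read to the nearest mm from the axis ticks). For the STL, each face is triangulated and given an outward normal.

solid part
  facet normal 0.0000 0.0000 -1.0000
    outer loop
      vertex 30.000 20.000 0.000
      vertex 30.000 0.000 0.000
      vertex 0.000 0.000 0.000
    endloop
  endfacet
  facet normal 0.0000 0.0000 -1.0000
    outer loop
      vertex 0.000 20.000 0.000
      vertex 30.000 20.000 0.000
      vertex 0.000 0.000 0.000
    endloop
  endfacet
  facet normal 0.0000 0.0000 1.0000
    outer loop
      vertex 0.000 0.000 12.000
      vertex 30.000 0.000 12.000
      vertex 30.000 20.000 12.000
    endloop
  endfacet
  facet normal 0.0000 0.0000 1.0000
    outer loop
      vertex 0.000 0.000 12.000
      vertex 30.000 20.000 12.000
      vertex 0.000 20.000 12.000
    endloop
  endfacet
  facet normal 0.0000 -1.0000 0.0000
    outer loop
      vertex 0.000 0.000 0.000
      vertex 30.000 0.000 0.000
      vertex 30.000 0.000 12.000
    endloop
  endfacet
  facet normal 0.0000 -1.0000 0.0000
    outer loop
      vertex 0.000 0.000 0.000
      vertex 30.000 0.000 12.000
      vertex 0.000 0.000 12.000
    endloop
  endfacet
  facet normal 0.0000 1.0000 0.0000
    outer loop
      vertex 30.000 20.000 12.000
      vertex 30.000 20.000 0.000
      vertex 0.000 20.000 0.000
    endloop
  endfacet
  facet normal 0.0000 1.0000 0.0000
    outer loop
      vertex 0.000 20.000 12.000
      vertex 30.000 20.000 12.000
      vertex 0.000 20.000 0.000
    endloop
  endfacet
  facet normal -1.0000 0.0000 0.0000
    outer loop
      vertex 0.000 20.000 12.000
      vertex 0.000 20.000 0.000
      vertex 0.000 0.000 0.000
    endloop
  endfacet
  facet normal -1.0000 0.0000 0.0000
    outer loop
      vertex 0.000 0.000 12.000
      vertex 0.000 20.000 12.000
      vertex 0.000 0.000 0.000
    endloop
  endfacet
  facet normal 1.0000 0.0000 0.0000
    outer loop
      vertex 30.000 0.000 0.000
      vertex 30.000 20.000 0.000
      vertex 30.000 20.000 12.000
    endloop
  endfacet
  facet normal 1.0000 0.0000 0.0000
    outer loop
      vertex 30.000 0.000 0.000
      vertex 30.000 20.000 12.000
      vertex 30.000 0.000 12.000
    endloop
  endfacet
endsolid part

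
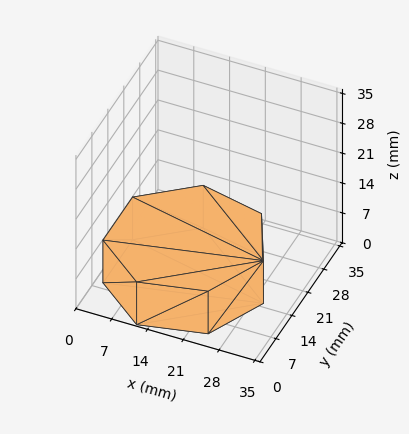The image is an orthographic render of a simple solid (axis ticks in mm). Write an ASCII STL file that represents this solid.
Reading the render: the shape is a regular 7-sided prism (a cylinder approximated with 7 flat sides), circumscribed radius ≈ 15 mm, height ≈ 10 mm (dimensions read to the nearest mm from the axis ticks). For the STL, each face is triangulated and given an outward normal.

solid part
  facet normal 0.0000 0.0000 -1.0000
    outer loop
      vertex 11.7 29.6 0.0
      vertex 24.4 26.7 0.0
      vertex 30.0 15.0 0.0
    endloop
  endfacet
  facet normal 0.0000 0.0000 -1.0000
    outer loop
      vertex 1.5 21.5 0.0
      vertex 11.7 29.6 0.0
      vertex 30.0 15.0 0.0
    endloop
  endfacet
  facet normal 0.0000 0.0000 -1.0000
    outer loop
      vertex 1.5 8.5 0.0
      vertex 1.5 21.5 0.0
      vertex 30.0 15.0 0.0
    endloop
  endfacet
  facet normal 0.0000 0.0000 -1.0000
    outer loop
      vertex 11.7 0.4 0.0
      vertex 1.5 8.5 0.0
      vertex 30.0 15.0 0.0
    endloop
  endfacet
  facet normal 0.0000 0.0000 -1.0000
    outer loop
      vertex 24.4 3.3 0.0
      vertex 11.7 0.4 0.0
      vertex 30.0 15.0 0.0
    endloop
  endfacet
  facet normal 0.0000 0.0000 1.0000
    outer loop
      vertex 30.0 15.0 10.0
      vertex 24.4 26.7 10.0
      vertex 11.7 29.6 10.0
    endloop
  endfacet
  facet normal 0.0000 0.0000 1.0000
    outer loop
      vertex 30.0 15.0 10.0
      vertex 11.7 29.6 10.0
      vertex 1.5 21.5 10.0
    endloop
  endfacet
  facet normal 0.0000 0.0000 1.0000
    outer loop
      vertex 30.0 15.0 10.0
      vertex 1.5 21.5 10.0
      vertex 1.5 8.5 10.0
    endloop
  endfacet
  facet normal 0.0000 0.0000 1.0000
    outer loop
      vertex 30.0 15.0 10.0
      vertex 1.5 8.5 10.0
      vertex 11.7 0.4 10.0
    endloop
  endfacet
  facet normal 0.0000 0.0000 1.0000
    outer loop
      vertex 30.0 15.0 10.0
      vertex 11.7 0.4 10.0
      vertex 24.4 3.3 10.0
    endloop
  endfacet
  facet normal 0.9020 0.4317 0.0000
    outer loop
      vertex 30.0 15.0 0.0
      vertex 24.4 26.7 0.0
      vertex 24.4 26.7 10.0
    endloop
  endfacet
  facet normal 0.9020 0.4317 0.0000
    outer loop
      vertex 30.0 15.0 0.0
      vertex 24.4 26.7 10.0
      vertex 30.0 15.0 10.0
    endloop
  endfacet
  facet normal 0.2226 0.9749 0.0000
    outer loop
      vertex 24.4 26.7 0.0
      vertex 11.7 29.6 0.0
      vertex 11.7 29.6 10.0
    endloop
  endfacet
  facet normal 0.2226 0.9749 0.0000
    outer loop
      vertex 24.4 26.7 0.0
      vertex 11.7 29.6 10.0
      vertex 24.4 26.7 10.0
    endloop
  endfacet
  facet normal -0.6219 0.7831 0.0000
    outer loop
      vertex 11.7 29.6 0.0
      vertex 1.5 21.5 0.0
      vertex 1.5 21.5 10.0
    endloop
  endfacet
  facet normal -0.6219 0.7831 0.0000
    outer loop
      vertex 11.7 29.6 0.0
      vertex 1.5 21.5 10.0
      vertex 11.7 29.6 10.0
    endloop
  endfacet
  facet normal -1.0000 0.0000 0.0000
    outer loop
      vertex 1.5 21.5 0.0
      vertex 1.5 8.5 0.0
      vertex 1.5 8.5 10.0
    endloop
  endfacet
  facet normal -1.0000 0.0000 0.0000
    outer loop
      vertex 1.5 21.5 0.0
      vertex 1.5 8.5 10.0
      vertex 1.5 21.5 10.0
    endloop
  endfacet
  facet normal -0.6219 -0.7831 0.0000
    outer loop
      vertex 1.5 8.5 0.0
      vertex 11.7 0.4 0.0
      vertex 11.7 0.4 10.0
    endloop
  endfacet
  facet normal -0.6219 -0.7831 0.0000
    outer loop
      vertex 1.5 8.5 0.0
      vertex 11.7 0.4 10.0
      vertex 1.5 8.5 10.0
    endloop
  endfacet
  facet normal 0.2226 -0.9749 0.0000
    outer loop
      vertex 11.7 0.4 0.0
      vertex 24.4 3.3 0.0
      vertex 24.4 3.3 10.0
    endloop
  endfacet
  facet normal 0.2226 -0.9749 0.0000
    outer loop
      vertex 11.7 0.4 0.0
      vertex 24.4 3.3 10.0
      vertex 11.7 0.4 10.0
    endloop
  endfacet
  facet normal 0.9020 -0.4317 0.0000
    outer loop
      vertex 24.4 3.3 0.0
      vertex 30.0 15.0 0.0
      vertex 30.0 15.0 10.0
    endloop
  endfacet
  facet normal 0.9020 -0.4317 0.0000
    outer loop
      vertex 24.4 3.3 0.0
      vertex 30.0 15.0 10.0
      vertex 24.4 3.3 10.0
    endloop
  endfacet
endsolid part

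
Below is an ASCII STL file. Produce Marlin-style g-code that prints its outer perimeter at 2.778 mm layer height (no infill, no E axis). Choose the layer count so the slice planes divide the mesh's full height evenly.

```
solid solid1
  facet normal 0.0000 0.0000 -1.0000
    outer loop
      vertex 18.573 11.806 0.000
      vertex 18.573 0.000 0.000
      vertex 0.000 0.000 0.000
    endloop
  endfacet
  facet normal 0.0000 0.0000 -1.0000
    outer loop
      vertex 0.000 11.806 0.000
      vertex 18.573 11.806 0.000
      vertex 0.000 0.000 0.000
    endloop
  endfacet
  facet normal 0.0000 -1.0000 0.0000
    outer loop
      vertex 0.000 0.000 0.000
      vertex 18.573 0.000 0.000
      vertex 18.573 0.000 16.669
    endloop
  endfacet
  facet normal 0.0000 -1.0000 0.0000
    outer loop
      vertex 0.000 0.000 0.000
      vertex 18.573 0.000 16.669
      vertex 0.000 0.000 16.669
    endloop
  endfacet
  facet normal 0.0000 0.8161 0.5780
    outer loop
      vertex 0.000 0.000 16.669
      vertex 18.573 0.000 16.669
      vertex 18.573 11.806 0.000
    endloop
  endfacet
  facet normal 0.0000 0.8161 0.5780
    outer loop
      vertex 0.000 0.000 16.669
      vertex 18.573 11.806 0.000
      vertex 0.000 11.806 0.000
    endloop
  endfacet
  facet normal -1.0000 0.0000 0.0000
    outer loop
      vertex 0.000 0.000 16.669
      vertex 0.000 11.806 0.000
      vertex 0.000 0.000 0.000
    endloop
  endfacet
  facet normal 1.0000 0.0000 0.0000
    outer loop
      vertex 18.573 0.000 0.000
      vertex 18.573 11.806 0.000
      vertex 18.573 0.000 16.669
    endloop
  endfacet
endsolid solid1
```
; perimeter-only toolpath
G21 ; units = mm
G90 ; absolute positioning
G28 ; home
; layer 1
G0 Z2.778
G0 X0.000 Y0.000
G1 X18.573 Y0.000
G1 X18.573 Y9.838
G1 X0.000 Y9.838
G1 X0.000 Y0.000
; layer 2
G0 Z5.556
G0 X0.000 Y0.000
G1 X18.573 Y0.000
G1 X18.573 Y7.871
G1 X0.000 Y7.871
G1 X0.000 Y0.000
; layer 3
G0 Z8.335
G0 X0.000 Y0.000
G1 X18.573 Y0.000
G1 X18.573 Y5.903
G1 X0.000 Y5.903
G1 X0.000 Y0.000
; layer 4
G0 Z11.113
G0 X0.000 Y0.000
G1 X18.573 Y0.000
G1 X18.573 Y3.935
G1 X0.000 Y3.935
G1 X0.000 Y0.000
; layer 5
G0 Z13.891
G0 X0.000 Y0.000
G1 X18.573 Y0.000
G1 X18.573 Y1.968
G1 X0.000 Y1.968
G1 X0.000 Y0.000
M2 ; end

The solid is a wedge (ramp): 18.6 × 11.8 mm base, rising to 16.7 mm along the y=0 edge and sloping linearly to z=0 at y=11.8. Slicing at Δz = 2.778 mm — 6 equal slices spanning the solid's height, so layer i sits at z = i·h/6 — gives 5 non-empty perimeters. Each is a 4-segment closed polygon; G0 lifts to the layer z and rapids to the start vertex, then G1 traces the edges. The cross-section shrinks linearly with z (the slice at the apex is degenerate and omitted).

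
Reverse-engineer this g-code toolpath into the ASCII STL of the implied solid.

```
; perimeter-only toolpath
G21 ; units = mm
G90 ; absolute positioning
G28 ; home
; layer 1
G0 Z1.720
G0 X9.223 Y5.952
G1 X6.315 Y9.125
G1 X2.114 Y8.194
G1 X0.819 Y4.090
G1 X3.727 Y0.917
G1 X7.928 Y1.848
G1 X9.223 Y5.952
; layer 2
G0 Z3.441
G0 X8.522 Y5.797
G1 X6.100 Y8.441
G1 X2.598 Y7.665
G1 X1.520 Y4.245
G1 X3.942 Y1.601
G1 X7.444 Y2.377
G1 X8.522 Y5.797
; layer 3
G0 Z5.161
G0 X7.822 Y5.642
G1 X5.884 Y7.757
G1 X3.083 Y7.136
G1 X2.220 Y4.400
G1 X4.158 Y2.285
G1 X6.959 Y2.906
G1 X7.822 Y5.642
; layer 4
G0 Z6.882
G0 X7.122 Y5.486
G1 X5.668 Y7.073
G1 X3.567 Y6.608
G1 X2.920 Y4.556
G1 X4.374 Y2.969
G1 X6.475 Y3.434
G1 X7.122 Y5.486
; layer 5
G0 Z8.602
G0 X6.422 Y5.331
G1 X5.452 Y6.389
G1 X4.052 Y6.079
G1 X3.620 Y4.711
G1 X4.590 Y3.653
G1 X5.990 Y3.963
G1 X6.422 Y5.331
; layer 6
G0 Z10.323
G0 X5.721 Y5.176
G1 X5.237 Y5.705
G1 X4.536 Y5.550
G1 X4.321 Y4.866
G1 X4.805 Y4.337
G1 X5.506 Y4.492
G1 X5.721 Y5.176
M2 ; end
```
solid part
  facet normal 0.0000 0.0000 -1.0000
    outer loop
      vertex 1.629 8.723 0.000
      vertex 6.531 9.809 0.000
      vertex 9.923 6.107 0.000
    endloop
  endfacet
  facet normal 0.0000 0.0000 -1.0000
    outer loop
      vertex 0.119 3.935 0.000
      vertex 1.629 8.723 0.000
      vertex 9.923 6.107 0.000
    endloop
  endfacet
  facet normal 0.0000 0.0000 -1.0000
    outer loop
      vertex 3.511 0.233 0.000
      vertex 0.119 3.935 0.000
      vertex 9.923 6.107 0.000
    endloop
  endfacet
  facet normal 0.0000 0.0000 -1.0000
    outer loop
      vertex 8.413 1.319 0.000
      vertex 3.511 0.233 0.000
      vertex 9.923 6.107 0.000
    endloop
  endfacet
  facet normal 0.6935 0.6354 0.3396
    outer loop
      vertex 9.923 6.107 0.000
      vertex 6.531 9.809 0.000
      vertex 5.021 5.021 12.043
    endloop
  endfacet
  facet normal -0.2034 0.9183 0.3396
    outer loop
      vertex 6.531 9.809 0.000
      vertex 1.629 8.723 0.000
      vertex 5.021 5.021 12.043
    endloop
  endfacet
  facet normal -0.8970 0.2829 0.3396
    outer loop
      vertex 1.629 8.723 0.000
      vertex 0.119 3.935 0.000
      vertex 5.021 5.021 12.043
    endloop
  endfacet
  facet normal -0.6935 -0.6354 0.3396
    outer loop
      vertex 0.119 3.935 0.000
      vertex 3.511 0.233 0.000
      vertex 5.021 5.021 12.043
    endloop
  endfacet
  facet normal 0.2034 -0.9183 0.3396
    outer loop
      vertex 3.511 0.233 0.000
      vertex 8.413 1.319 0.000
      vertex 5.021 5.021 12.043
    endloop
  endfacet
  facet normal 0.8970 -0.2829 0.3396
    outer loop
      vertex 8.413 1.319 0.000
      vertex 9.923 6.107 0.000
      vertex 5.021 5.021 12.043
    endloop
  endfacet
endsolid part

The G0 Z moves step by Δz≈1.720 mm. The G1 loops shrink linearly with z, so the solid tapers from its base footprint up to z≈12. Closing with a flat bottom cap and the tapered top and triangulating gives 10 facets — a regular 6-sided pyramid, base circumscribed radius ≈ 5.02 mm, apex at z ≈ 12 mm.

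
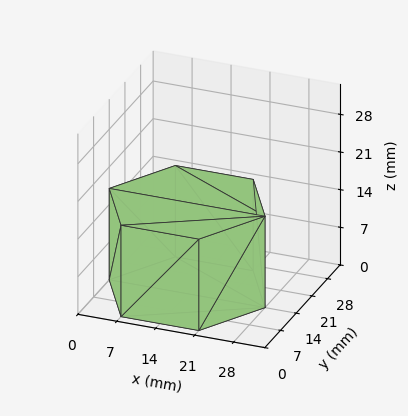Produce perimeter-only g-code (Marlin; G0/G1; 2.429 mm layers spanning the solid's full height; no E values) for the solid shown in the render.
Reading the render: the shape is a regular 6-sided prism (a cylinder approximated with 6 flat sides), circumscribed radius ≈ 14 mm, height ≈ 17 mm (dimensions read to the nearest mm from the axis ticks). For the g-code, the solid's height is divided into equal slices at the stated Δz and each level perimeter traced with G1 moves after a G0 lift.

; perimeter-only toolpath
G21 ; units = mm
G90 ; absolute positioning
G28 ; home
; layer 1
G0 Z2.429
G0 X28.000 Y14.000
G1 X21.000 Y26.124
G1 X7.000 Y26.124
G1 X0.000 Y14.000
G1 X7.000 Y1.876
G1 X21.000 Y1.876
G1 X28.000 Y14.000
; layer 2
G0 Z4.857
G0 X28.000 Y14.000
G1 X21.000 Y26.124
G1 X7.000 Y26.124
G1 X0.000 Y14.000
G1 X7.000 Y1.876
G1 X21.000 Y1.876
G1 X28.000 Y14.000
; layer 3
G0 Z7.286
G0 X28.000 Y14.000
G1 X21.000 Y26.124
G1 X7.000 Y26.124
G1 X0.000 Y14.000
G1 X7.000 Y1.876
G1 X21.000 Y1.876
G1 X28.000 Y14.000
; layer 4
G0 Z9.714
G0 X28.000 Y14.000
G1 X21.000 Y26.124
G1 X7.000 Y26.124
G1 X0.000 Y14.000
G1 X7.000 Y1.876
G1 X21.000 Y1.876
G1 X28.000 Y14.000
; layer 5
G0 Z12.143
G0 X28.000 Y14.000
G1 X21.000 Y26.124
G1 X7.000 Y26.124
G1 X0.000 Y14.000
G1 X7.000 Y1.876
G1 X21.000 Y1.876
G1 X28.000 Y14.000
; layer 6
G0 Z14.571
G0 X28.000 Y14.000
G1 X21.000 Y26.124
G1 X7.000 Y26.124
G1 X0.000 Y14.000
G1 X7.000 Y1.876
G1 X21.000 Y1.876
G1 X28.000 Y14.000
; layer 7
G0 Z17.000
G0 X28.000 Y14.000
G1 X21.000 Y26.124
G1 X7.000 Y26.124
G1 X0.000 Y14.000
G1 X7.000 Y1.876
G1 X21.000 Y1.876
G1 X28.000 Y14.000
M2 ; end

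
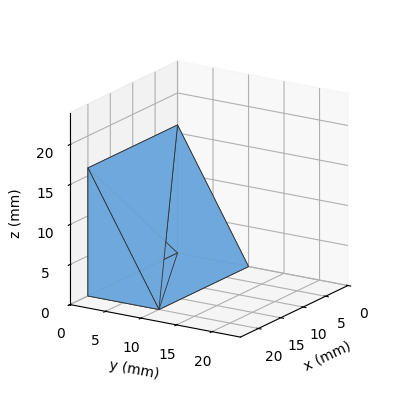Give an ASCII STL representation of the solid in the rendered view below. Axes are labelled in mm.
Reading the render: the shape is a wedge (ramp): 20 × 10 mm base, rising to 16 mm along the y=0 edge and sloping linearly to z=0 at y=10 (dimensions read to the nearest mm from the axis ticks). For the STL, each face is triangulated and given an outward normal.

solid part
  facet normal 0.0000 0.0000 -1.0000
    outer loop
      vertex 20.00 10.00 0.00
      vertex 20.00 0.00 0.00
      vertex 0.00 0.00 0.00
    endloop
  endfacet
  facet normal 0.0000 0.0000 -1.0000
    outer loop
      vertex 0.00 10.00 0.00
      vertex 20.00 10.00 0.00
      vertex 0.00 0.00 0.00
    endloop
  endfacet
  facet normal 0.0000 -1.0000 0.0000
    outer loop
      vertex 0.00 0.00 0.00
      vertex 20.00 0.00 0.00
      vertex 20.00 0.00 16.00
    endloop
  endfacet
  facet normal 0.0000 -1.0000 0.0000
    outer loop
      vertex 0.00 0.00 0.00
      vertex 20.00 0.00 16.00
      vertex 0.00 0.00 16.00
    endloop
  endfacet
  facet normal 0.0000 0.8480 0.5300
    outer loop
      vertex 0.00 0.00 16.00
      vertex 20.00 0.00 16.00
      vertex 20.00 10.00 0.00
    endloop
  endfacet
  facet normal 0.0000 0.8480 0.5300
    outer loop
      vertex 0.00 0.00 16.00
      vertex 20.00 10.00 0.00
      vertex 0.00 10.00 0.00
    endloop
  endfacet
  facet normal -1.0000 0.0000 0.0000
    outer loop
      vertex 0.00 0.00 16.00
      vertex 0.00 10.00 0.00
      vertex 0.00 0.00 0.00
    endloop
  endfacet
  facet normal 1.0000 0.0000 0.0000
    outer loop
      vertex 20.00 0.00 0.00
      vertex 20.00 10.00 0.00
      vertex 20.00 0.00 16.00
    endloop
  endfacet
endsolid part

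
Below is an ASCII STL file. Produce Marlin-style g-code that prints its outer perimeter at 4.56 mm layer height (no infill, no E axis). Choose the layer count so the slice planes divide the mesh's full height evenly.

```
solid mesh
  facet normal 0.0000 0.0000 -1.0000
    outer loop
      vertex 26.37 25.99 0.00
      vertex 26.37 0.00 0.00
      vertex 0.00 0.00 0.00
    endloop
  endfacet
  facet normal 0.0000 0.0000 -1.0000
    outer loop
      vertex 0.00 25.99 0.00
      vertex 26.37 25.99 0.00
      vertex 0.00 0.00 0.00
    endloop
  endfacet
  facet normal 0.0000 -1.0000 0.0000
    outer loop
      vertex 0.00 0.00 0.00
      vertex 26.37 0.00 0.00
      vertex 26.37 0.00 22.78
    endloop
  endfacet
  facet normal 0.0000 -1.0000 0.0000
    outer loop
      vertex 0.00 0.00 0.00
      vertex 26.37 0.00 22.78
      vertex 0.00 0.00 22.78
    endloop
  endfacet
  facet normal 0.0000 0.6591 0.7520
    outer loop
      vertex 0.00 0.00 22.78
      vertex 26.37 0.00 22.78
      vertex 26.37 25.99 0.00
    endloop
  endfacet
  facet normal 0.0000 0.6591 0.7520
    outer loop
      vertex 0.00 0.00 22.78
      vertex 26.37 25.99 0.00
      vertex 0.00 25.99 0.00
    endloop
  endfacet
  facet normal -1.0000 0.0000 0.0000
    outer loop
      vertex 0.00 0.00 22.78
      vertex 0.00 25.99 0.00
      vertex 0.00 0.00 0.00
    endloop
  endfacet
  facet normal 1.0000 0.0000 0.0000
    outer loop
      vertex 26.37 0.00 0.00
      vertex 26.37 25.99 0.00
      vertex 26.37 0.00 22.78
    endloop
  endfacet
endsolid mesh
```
; perimeter-only toolpath
G21 ; units = mm
G90 ; absolute positioning
G28 ; home
; layer 1
G0 Z4.56
G0 X0.00 Y0.00
G1 X26.37 Y0.00
G1 X26.37 Y20.79
G1 X0.00 Y20.79
G1 X0.00 Y0.00
; layer 2
G0 Z9.11
G0 X0.00 Y0.00
G1 X26.37 Y0.00
G1 X26.37 Y15.59
G1 X0.00 Y15.59
G1 X0.00 Y0.00
; layer 3
G0 Z13.67
G0 X0.00 Y0.00
G1 X26.37 Y0.00
G1 X26.37 Y10.40
G1 X0.00 Y10.40
G1 X0.00 Y0.00
; layer 4
G0 Z18.22
G0 X0.00 Y0.00
G1 X26.37 Y0.00
G1 X26.37 Y5.20
G1 X0.00 Y5.20
G1 X0.00 Y0.00
M2 ; end

The solid is a wedge (ramp): 26.4 × 26 mm base, rising to 22.8 mm along the y=0 edge and sloping linearly to z=0 at y=26. Slicing at Δz = 4.56 mm — 5 equal slices spanning the solid's height, so layer i sits at z = i·h/5 — gives 4 non-empty perimeters. Each is a 4-segment closed polygon; G0 lifts to the layer z and rapids to the start vertex, then G1 traces the edges. The cross-section shrinks linearly with z (the slice at the apex is degenerate and omitted).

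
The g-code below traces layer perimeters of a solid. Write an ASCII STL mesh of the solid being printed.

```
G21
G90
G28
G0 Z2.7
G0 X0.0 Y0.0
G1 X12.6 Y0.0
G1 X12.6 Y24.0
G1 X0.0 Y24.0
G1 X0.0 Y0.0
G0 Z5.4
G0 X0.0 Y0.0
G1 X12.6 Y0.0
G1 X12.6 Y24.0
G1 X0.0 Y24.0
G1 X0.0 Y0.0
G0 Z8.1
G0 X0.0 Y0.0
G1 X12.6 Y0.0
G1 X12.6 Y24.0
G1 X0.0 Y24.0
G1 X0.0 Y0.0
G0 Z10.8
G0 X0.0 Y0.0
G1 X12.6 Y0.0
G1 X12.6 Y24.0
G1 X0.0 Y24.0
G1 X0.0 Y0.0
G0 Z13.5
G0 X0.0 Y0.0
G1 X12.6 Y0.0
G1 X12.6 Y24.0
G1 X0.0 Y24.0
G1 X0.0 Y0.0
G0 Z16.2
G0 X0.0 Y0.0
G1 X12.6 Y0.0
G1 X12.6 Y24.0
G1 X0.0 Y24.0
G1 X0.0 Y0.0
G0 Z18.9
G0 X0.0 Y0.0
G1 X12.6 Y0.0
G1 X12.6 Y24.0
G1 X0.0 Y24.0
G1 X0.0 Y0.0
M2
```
solid part
  facet normal 0.0000 0.0000 -1.0000
    outer loop
      vertex 12.6 24.0 0.0
      vertex 12.6 0.0 0.0
      vertex 0.0 0.0 0.0
    endloop
  endfacet
  facet normal 0.0000 0.0000 -1.0000
    outer loop
      vertex 0.0 24.0 0.0
      vertex 12.6 24.0 0.0
      vertex 0.0 0.0 0.0
    endloop
  endfacet
  facet normal 0.0000 0.0000 1.0000
    outer loop
      vertex 0.0 0.0 18.9
      vertex 12.6 0.0 18.9
      vertex 12.6 24.0 18.9
    endloop
  endfacet
  facet normal 0.0000 0.0000 1.0000
    outer loop
      vertex 0.0 0.0 18.9
      vertex 12.6 24.0 18.9
      vertex 0.0 24.0 18.9
    endloop
  endfacet
  facet normal 0.0000 -1.0000 0.0000
    outer loop
      vertex 0.0 0.0 0.0
      vertex 12.6 0.0 0.0
      vertex 12.6 0.0 18.9
    endloop
  endfacet
  facet normal 0.0000 -1.0000 0.0000
    outer loop
      vertex 0.0 0.0 0.0
      vertex 12.6 0.0 18.9
      vertex 0.0 0.0 18.9
    endloop
  endfacet
  facet normal 0.0000 1.0000 0.0000
    outer loop
      vertex 12.6 24.0 18.9
      vertex 12.6 24.0 0.0
      vertex 0.0 24.0 0.0
    endloop
  endfacet
  facet normal 0.0000 1.0000 0.0000
    outer loop
      vertex 0.0 24.0 18.9
      vertex 12.6 24.0 18.9
      vertex 0.0 24.0 0.0
    endloop
  endfacet
  facet normal -1.0000 0.0000 0.0000
    outer loop
      vertex 0.0 24.0 18.9
      vertex 0.0 24.0 0.0
      vertex 0.0 0.0 0.0
    endloop
  endfacet
  facet normal -1.0000 0.0000 0.0000
    outer loop
      vertex 0.0 0.0 18.9
      vertex 0.0 24.0 18.9
      vertex 0.0 0.0 0.0
    endloop
  endfacet
  facet normal 1.0000 0.0000 0.0000
    outer loop
      vertex 12.6 0.0 0.0
      vertex 12.6 24.0 0.0
      vertex 12.6 24.0 18.9
    endloop
  endfacet
  facet normal 1.0000 0.0000 0.0000
    outer loop
      vertex 12.6 0.0 0.0
      vertex 12.6 24.0 18.9
      vertex 12.6 0.0 18.9
    endloop
  endfacet
endsolid part

The G0 Z moves step by Δz≈2.7 mm. Every layer's G1 loop is the same polygon, so the solid is a straight extrusion of it from z=0 to z≈18.9. Closing with flat bottom and top caps and triangulating gives 12 facets — a rectangular box, roughly 12.6 × 24 mm footprint and 18.9 mm tall.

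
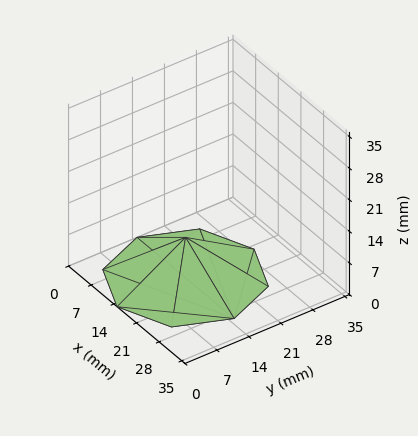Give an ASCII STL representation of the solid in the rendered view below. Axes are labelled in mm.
Reading the render: the shape is a regular 8-sided pyramid, base circumscribed radius ≈ 15 mm, apex at z ≈ 9 mm (dimensions read to the nearest mm from the axis ticks). For the STL, each face is triangulated and given an outward normal.

solid part
  facet normal 0.0000 0.0000 -1.0000
    outer loop
      vertex 15.00 30.00 0.00
      vertex 25.61 25.61 0.00
      vertex 30.00 15.00 0.00
    endloop
  endfacet
  facet normal 0.0000 0.0000 -1.0000
    outer loop
      vertex 4.39 25.61 0.00
      vertex 15.00 30.00 0.00
      vertex 30.00 15.00 0.00
    endloop
  endfacet
  facet normal 0.0000 0.0000 -1.0000
    outer loop
      vertex 0.00 15.00 0.00
      vertex 4.39 25.61 0.00
      vertex 30.00 15.00 0.00
    endloop
  endfacet
  facet normal 0.0000 0.0000 -1.0000
    outer loop
      vertex 4.39 4.39 0.00
      vertex 0.00 15.00 0.00
      vertex 30.00 15.00 0.00
    endloop
  endfacet
  facet normal 0.0000 0.0000 -1.0000
    outer loop
      vertex 15.00 0.00 0.00
      vertex 4.39 4.39 0.00
      vertex 30.00 15.00 0.00
    endloop
  endfacet
  facet normal 0.0000 0.0000 -1.0000
    outer loop
      vertex 25.61 4.39 0.00
      vertex 15.00 0.00 0.00
      vertex 30.00 15.00 0.00
    endloop
  endfacet
  facet normal 0.5032 0.2082 0.8387
    outer loop
      vertex 30.00 15.00 0.00
      vertex 25.61 25.61 0.00
      vertex 15.00 15.00 9.00
    endloop
  endfacet
  facet normal 0.2082 0.5032 0.8387
    outer loop
      vertex 25.61 25.61 0.00
      vertex 15.00 30.00 0.00
      vertex 15.00 15.00 9.00
    endloop
  endfacet
  facet normal -0.2082 0.5032 0.8387
    outer loop
      vertex 15.00 30.00 0.00
      vertex 4.39 25.61 0.00
      vertex 15.00 15.00 9.00
    endloop
  endfacet
  facet normal -0.5032 0.2082 0.8387
    outer loop
      vertex 4.39 25.61 0.00
      vertex 0.00 15.00 0.00
      vertex 15.00 15.00 9.00
    endloop
  endfacet
  facet normal -0.5032 -0.2082 0.8387
    outer loop
      vertex 0.00 15.00 0.00
      vertex 4.39 4.39 0.00
      vertex 15.00 15.00 9.00
    endloop
  endfacet
  facet normal -0.2082 -0.5032 0.8387
    outer loop
      vertex 4.39 4.39 0.00
      vertex 15.00 0.00 0.00
      vertex 15.00 15.00 9.00
    endloop
  endfacet
  facet normal 0.2082 -0.5032 0.8387
    outer loop
      vertex 15.00 0.00 0.00
      vertex 25.61 4.39 0.00
      vertex 15.00 15.00 9.00
    endloop
  endfacet
  facet normal 0.5032 -0.2082 0.8387
    outer loop
      vertex 25.61 4.39 0.00
      vertex 30.00 15.00 0.00
      vertex 15.00 15.00 9.00
    endloop
  endfacet
endsolid part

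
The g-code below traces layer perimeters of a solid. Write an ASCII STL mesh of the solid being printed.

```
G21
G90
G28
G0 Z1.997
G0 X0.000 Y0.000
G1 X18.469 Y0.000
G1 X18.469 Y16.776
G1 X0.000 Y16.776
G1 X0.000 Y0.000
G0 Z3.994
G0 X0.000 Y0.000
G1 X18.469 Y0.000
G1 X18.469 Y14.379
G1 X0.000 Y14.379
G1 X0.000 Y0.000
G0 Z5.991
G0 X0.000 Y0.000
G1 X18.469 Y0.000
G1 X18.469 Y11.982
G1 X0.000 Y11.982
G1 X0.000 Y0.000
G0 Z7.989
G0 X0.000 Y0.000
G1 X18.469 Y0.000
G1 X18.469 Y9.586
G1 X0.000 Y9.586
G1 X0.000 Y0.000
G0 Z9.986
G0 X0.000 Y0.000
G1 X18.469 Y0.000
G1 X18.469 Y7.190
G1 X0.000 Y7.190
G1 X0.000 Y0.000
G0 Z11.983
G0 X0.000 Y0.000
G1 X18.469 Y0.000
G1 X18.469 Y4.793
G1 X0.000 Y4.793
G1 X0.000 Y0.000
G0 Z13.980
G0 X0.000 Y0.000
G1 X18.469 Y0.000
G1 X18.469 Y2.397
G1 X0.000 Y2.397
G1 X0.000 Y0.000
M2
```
solid part
  facet normal 0.0000 0.0000 -1.0000
    outer loop
      vertex 18.469 19.172 0.000
      vertex 18.469 0.000 0.000
      vertex 0.000 0.000 0.000
    endloop
  endfacet
  facet normal 0.0000 0.0000 -1.0000
    outer loop
      vertex 0.000 19.172 0.000
      vertex 18.469 19.172 0.000
      vertex 0.000 0.000 0.000
    endloop
  endfacet
  facet normal 0.0000 -1.0000 0.0000
    outer loop
      vertex 0.000 0.000 0.000
      vertex 18.469 0.000 0.000
      vertex 18.469 0.000 15.977
    endloop
  endfacet
  facet normal 0.0000 -1.0000 0.0000
    outer loop
      vertex 0.000 0.000 0.000
      vertex 18.469 0.000 15.977
      vertex 0.000 0.000 15.977
    endloop
  endfacet
  facet normal 0.0000 0.6402 0.7682
    outer loop
      vertex 0.000 0.000 15.977
      vertex 18.469 0.000 15.977
      vertex 18.469 19.172 0.000
    endloop
  endfacet
  facet normal 0.0000 0.6402 0.7682
    outer loop
      vertex 0.000 0.000 15.977
      vertex 18.469 19.172 0.000
      vertex 0.000 19.172 0.000
    endloop
  endfacet
  facet normal -1.0000 0.0000 0.0000
    outer loop
      vertex 0.000 0.000 15.977
      vertex 0.000 19.172 0.000
      vertex 0.000 0.000 0.000
    endloop
  endfacet
  facet normal 1.0000 0.0000 0.0000
    outer loop
      vertex 18.469 0.000 0.000
      vertex 18.469 19.172 0.000
      vertex 18.469 0.000 15.977
    endloop
  endfacet
endsolid part

The G0 Z moves step by Δz≈1.997 mm. The G1 loops shrink linearly with z, so the solid tapers from its base footprint up to z≈16. Closing with a flat bottom cap and the tapered top and triangulating gives 8 facets — a wedge (ramp): 18.5 × 19.2 mm base, rising to 16 mm along the y=0 edge and sloping linearly to z=0 at y=19.2.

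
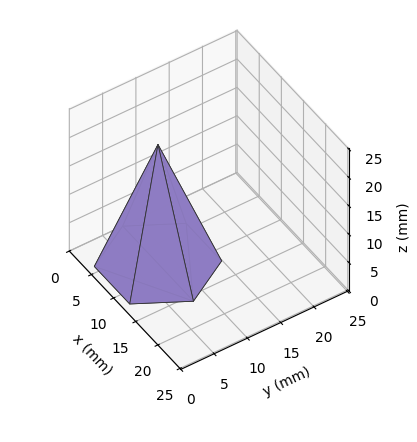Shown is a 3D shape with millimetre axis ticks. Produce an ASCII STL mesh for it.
Reading the render: the shape is a regular 6-sided pyramid, base circumscribed radius ≈ 8 mm, apex at z ≈ 21 mm (dimensions read to the nearest mm from the axis ticks). For the STL, each face is triangulated and given an outward normal.

solid part
  facet normal 0.0000 0.0000 -1.0000
    outer loop
      vertex 4.0 14.9 0.0
      vertex 12.0 14.9 0.0
      vertex 16.0 8.0 0.0
    endloop
  endfacet
  facet normal 0.0000 0.0000 -1.0000
    outer loop
      vertex 0.0 8.0 0.0
      vertex 4.0 14.9 0.0
      vertex 16.0 8.0 0.0
    endloop
  endfacet
  facet normal 0.0000 0.0000 -1.0000
    outer loop
      vertex 4.0 1.1 0.0
      vertex 0.0 8.0 0.0
      vertex 16.0 8.0 0.0
    endloop
  endfacet
  facet normal 0.0000 0.0000 -1.0000
    outer loop
      vertex 12.0 1.1 0.0
      vertex 4.0 1.1 0.0
      vertex 16.0 8.0 0.0
    endloop
  endfacet
  facet normal 0.8217 0.4763 0.3130
    outer loop
      vertex 16.0 8.0 0.0
      vertex 12.0 14.9 0.0
      vertex 8.0 8.0 21.0
    endloop
  endfacet
  facet normal 0.0000 0.9500 0.3122
    outer loop
      vertex 12.0 14.9 0.0
      vertex 4.0 14.9 0.0
      vertex 8.0 8.0 21.0
    endloop
  endfacet
  facet normal -0.8217 0.4763 0.3130
    outer loop
      vertex 4.0 14.9 0.0
      vertex 0.0 8.0 0.0
      vertex 8.0 8.0 21.0
    endloop
  endfacet
  facet normal -0.8217 -0.4763 0.3130
    outer loop
      vertex 0.0 8.0 0.0
      vertex 4.0 1.1 0.0
      vertex 8.0 8.0 21.0
    endloop
  endfacet
  facet normal 0.0000 -0.9500 0.3122
    outer loop
      vertex 4.0 1.1 0.0
      vertex 12.0 1.1 0.0
      vertex 8.0 8.0 21.0
    endloop
  endfacet
  facet normal 0.8217 -0.4763 0.3130
    outer loop
      vertex 12.0 1.1 0.0
      vertex 16.0 8.0 0.0
      vertex 8.0 8.0 21.0
    endloop
  endfacet
endsolid part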